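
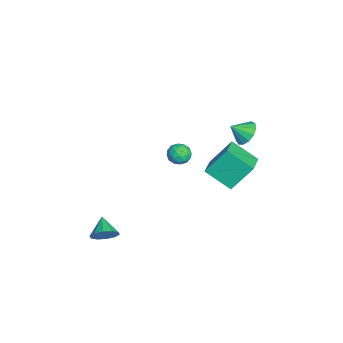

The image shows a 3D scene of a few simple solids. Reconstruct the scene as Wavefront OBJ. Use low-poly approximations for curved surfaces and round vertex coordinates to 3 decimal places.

v 0.654 1.032 3.169
v 1.237 1.064 2.775
v 0.523 -0.064 2.885
v 1.106 -0.032 2.491
v 1.153 0.007 3.193
v 1.234 0.685 3.368
v 0.526 0.315 2.292
v 0.607 0.993 2.467
v 1.158 0.622 2.233
v 1.545 0.431 2.789
v 0.215 0.569 2.871
v 0.602 0.378 3.427
v 0.957 1.144 2.997
v 0.803 -0.144 2.663
v 0.831 -0.121 3.076
v 1.173 -0.102 2.844
v 0.955 0.921 3.346
v 1.298 0.94 3.114
v 1.248 0.319 3.36
v 0.462 0.06 2.546
v 0.805 0.079 2.314
v 0.587 1.102 2.816
v 0.929 1.121 2.584
v 0.512 0.681 2.3
v 1.253 0.903 2.446
v 1.176 0.259 2.28
v 0.835 0.463 2.163
v 0.883 0.861 2.266
v 1.481 0.791 2.774
v 1.404 0.147 2.607
v 1.432 0.17 3.019
v 1.479 0.568 3.122
v 1.434 0.531 2.455
v 0.356 0.853 3.053
v 0.279 0.209 2.886
v 0.281 0.432 2.538
v 0.328 0.83 2.641
v 0.584 0.741 3.38
v 0.507 0.097 3.214
v 0.877 0.139 3.394
v 0.925 0.537 3.497
v 0.326 0.469 3.205
v -0.307 3.998 3.604
v 0.313 4.391 3.97
v -0.173 3.162 4.276
v -0.071 4.512 4.197
v -0.53 4.47 4.236
v -0.917 4.278 4.074
v -1.111 3.997 3.763
v -1.05 3.716 3.401
v -0.752 3.524 3.104
v -0.313 3.483 2.966
v 0.128 3.605 3.03
v 0.431 3.852 3.277
v 0.5 4.145 3.627
v -3.272 3.585 -2.879
v -3.855 2.132 -1.857
v -3.513 4.797 -1.293
v -4.096 3.343 -0.271
v -1.764 3.297 -2.429
v -2.347 1.843 -1.407
v -2.005 4.508 -0.843
v -2.588 3.055 0.179
v 2.62 -3.386 -2.517
v 2.998 -3.906 -2.024
v 1.56 -3.574 -1.903
v 3.033 -3.449 -1.823
v 2.911 -2.968 -1.887
v 2.678 -2.646 -2.192
v 2.422 -2.607 -2.62
v 2.243 -2.866 -3.01
v 2.207 -3.323 -3.211
v 2.33 -3.804 -3.147
v 2.563 -4.125 -2.843
v 2.818 -4.164 -2.414
f 1 38 17
f 38 12 41
f 17 41 6
f 38 41 17
f 1 17 13
f 17 6 18
f 13 18 2
f 17 18 13
f 1 13 22
f 13 2 23
f 22 23 8
f 13 23 22
f 1 22 34
f 22 8 37
f 34 37 11
f 22 37 34
f 1 34 38
f 34 11 42
f 38 42 12
f 34 42 38
f 2 18 29
f 18 6 32
f 29 32 10
f 18 32 29
f 6 41 19
f 41 12 40
f 19 40 5
f 41 40 19
f 12 42 39
f 42 11 35
f 39 35 3
f 42 35 39
f 11 37 36
f 37 8 24
f 36 24 7
f 37 24 36
f 8 23 28
f 23 2 25
f 28 25 9
f 23 25 28
f 4 30 16
f 30 10 31
f 16 31 5
f 30 31 16
f 4 16 14
f 16 5 15
f 14 15 3
f 16 15 14
f 4 14 21
f 14 3 20
f 21 20 7
f 14 20 21
f 4 21 26
f 21 7 27
f 26 27 9
f 21 27 26
f 4 26 30
f 26 9 33
f 30 33 10
f 26 33 30
f 5 31 19
f 31 10 32
f 19 32 6
f 31 32 19
f 3 15 39
f 15 5 40
f 39 40 12
f 15 40 39
f 7 20 36
f 20 3 35
f 36 35 11
f 20 35 36
f 9 27 28
f 27 7 24
f 28 24 8
f 27 24 28
f 10 33 29
f 33 9 25
f 29 25 2
f 33 25 29
f 44 43 46
f 44 46 45
f 46 43 47
f 46 47 45
f 47 43 48
f 47 48 45
f 48 43 49
f 48 49 45
f 49 43 50
f 49 50 45
f 50 43 51
f 50 51 45
f 51 43 52
f 51 52 45
f 52 43 53
f 52 53 45
f 53 43 54
f 53 54 45
f 54 43 55
f 54 55 45
f 55 43 44
f 55 44 45
f 57 59 56
f 60 57 56
f 56 59 58
f 58 60 56
f 57 63 59
f 61 57 60
f 61 63 57
f 59 63 58
f 62 60 58
f 58 63 62
f 62 61 60
f 63 61 62
f 65 64 67
f 65 67 66
f 67 64 68
f 67 68 66
f 68 64 69
f 68 69 66
f 69 64 70
f 69 70 66
f 70 64 71
f 70 71 66
f 71 64 72
f 71 72 66
f 72 64 73
f 72 73 66
f 73 64 74
f 73 74 66
f 74 64 75
f 74 75 66
f 75 64 65
f 75 65 66



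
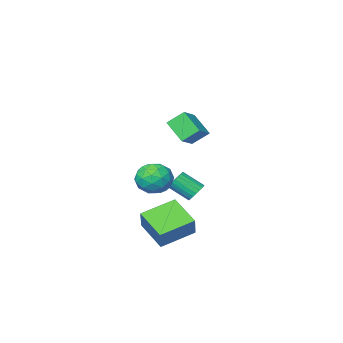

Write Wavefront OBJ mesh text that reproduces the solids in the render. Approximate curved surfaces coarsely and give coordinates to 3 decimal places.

v 0.596 -1.968 -1.024
v 1.292 -1.032 -0.992
v 2.108 -3.088 -1.188
v 2.804 -2.152 -1.156
v 2.218 -2.475 -0.2
v 1.283 -1.783 -0.099
v 2.117 -2.337 -2.081
v 1.182 -1.645 -1.98
v 2.232 -1.26 -1.646
v 2.295 -1.346 -0.483
v 1.105 -2.774 -1.697
v 1.168 -2.86 -0.534
v 0.811 -1.402 -0.994
v 2.589 -2.718 -1.186
v 2.244 -2.908 -0.625
v 2.653 -2.358 -0.606
v 0.806 -1.843 -0.469
v 1.216 -1.293 -0.45
v 1.76 -2.142 0.015
v 2.184 -2.827 -1.73
v 2.594 -2.277 -1.711
v 0.747 -1.762 -1.574
v 1.156 -1.212 -1.555
v 1.64 -1.978 -2.195
v 1.773 -0.986 -1.359
v 2.662 -1.644 -1.456
v 2.258 -1.752 -1.999
v 1.708 -1.346 -1.94
v 1.81 -1.036 -0.676
v 2.699 -1.694 -0.772
v 2.354 -1.884 -0.211
v 1.805 -1.478 -0.151
v 2.362 -1.17 -1.06
v 0.701 -2.426 -1.408
v 1.59 -3.084 -1.504
v 1.595 -2.642 -2.029
v 1.046 -2.236 -1.969
v 0.738 -2.476 -0.724
v 1.627 -3.134 -0.821
v 1.692 -2.774 -0.24
v 1.142 -2.368 -0.181
v 1.038 -2.95 -1.12
v -1.022 -2.012 -2.742
v -0.594 -2.152 -3.278
v 0.27 -3.048 -2.354
v -0.158 -2.908 -1.818
v -0.471 -1.915 -3.163
v 0.393 -2.811 -2.239
v -0.443 -1.694 -2.975
v 0.421 -2.59 -2.051
v -0.515 -1.529 -2.747
v 0.348 -2.425 -1.823
v -0.675 -1.447 -2.518
v 0.188 -2.343 -1.594
v -0.895 -1.462 -2.328
v -0.031 -2.358 -1.404
v -1.137 -1.573 -2.209
v -0.273 -2.469 -1.285
v -1.359 -1.76 -2.183
v -0.495 -2.656 -1.259
v -1.522 -1.99 -2.253
v -0.659 -2.886 -1.329
v -1.599 -2.224 -2.408
v -0.736 -3.12 -1.484
v -1.576 -2.421 -2.621
v -0.713 -3.317 -1.696
v -1.458 -2.548 -2.854
v -0.594 -3.444 -1.93
v -1.264 -2.582 -3.069
v -0.4 -3.478 -2.144
v -1.028 -2.517 -3.226
v -0.164 -3.413 -2.302
v -0.791 -2.365 -3.3
v 0.073 -3.261 -2.376
v 4.155 0.763 -3.122
v 2.125 0.951 -2.44
v 3.985 2.516 -4.111
v 1.955 2.704 -3.429
v 4.645 1.516 -1.871
v 2.615 1.704 -1.189
v 4.475 3.269 -2.86
v 2.445 3.457 -2.178
v 0.82 0.726 4.388
v 1.863 1.385 4.984
v 0.62 1.953 3.381
v 1.663 2.612 3.977
v 1.597 0.208 3.603
v 2.64 0.867 4.199
v 1.397 1.435 2.596
v 2.44 2.094 3.192
f 1 38 17
f 38 12 41
f 17 41 6
f 38 41 17
f 1 17 13
f 17 6 18
f 13 18 2
f 17 18 13
f 1 13 22
f 13 2 23
f 22 23 8
f 13 23 22
f 1 22 34
f 22 8 37
f 34 37 11
f 22 37 34
f 1 34 38
f 34 11 42
f 38 42 12
f 34 42 38
f 2 18 29
f 18 6 32
f 29 32 10
f 18 32 29
f 6 41 19
f 41 12 40
f 19 40 5
f 41 40 19
f 12 42 39
f 42 11 35
f 39 35 3
f 42 35 39
f 11 37 36
f 37 8 24
f 36 24 7
f 37 24 36
f 8 23 28
f 23 2 25
f 28 25 9
f 23 25 28
f 4 30 16
f 30 10 31
f 16 31 5
f 30 31 16
f 4 16 14
f 16 5 15
f 14 15 3
f 16 15 14
f 4 14 21
f 14 3 20
f 21 20 7
f 14 20 21
f 4 21 26
f 21 7 27
f 26 27 9
f 21 27 26
f 4 26 30
f 26 9 33
f 30 33 10
f 26 33 30
f 5 31 19
f 31 10 32
f 19 32 6
f 31 32 19
f 3 15 39
f 15 5 40
f 39 40 12
f 15 40 39
f 7 20 36
f 20 3 35
f 36 35 11
f 20 35 36
f 9 27 28
f 27 7 24
f 28 24 8
f 27 24 28
f 10 33 29
f 33 9 25
f 29 25 2
f 33 25 29
f 44 43 47
f 44 47 45
f 45 47 48
f 45 48 46
f 47 43 49
f 47 49 48
f 48 49 50
f 48 50 46
f 49 43 51
f 49 51 50
f 50 51 52
f 50 52 46
f 51 43 53
f 51 53 52
f 52 53 54
f 52 54 46
f 53 43 55
f 53 55 54
f 54 55 56
f 54 56 46
f 55 43 57
f 55 57 56
f 56 57 58
f 56 58 46
f 57 43 59
f 57 59 58
f 58 59 60
f 58 60 46
f 59 43 61
f 59 61 60
f 60 61 62
f 60 62 46
f 61 43 63
f 61 63 62
f 62 63 64
f 62 64 46
f 63 43 65
f 63 65 64
f 64 65 66
f 64 66 46
f 65 43 67
f 65 67 66
f 66 67 68
f 66 68 46
f 67 43 69
f 67 69 68
f 68 69 70
f 68 70 46
f 69 43 71
f 69 71 70
f 70 71 72
f 70 72 46
f 71 43 73
f 71 73 72
f 72 73 74
f 72 74 46
f 73 43 44
f 73 44 74
f 74 44 45
f 74 45 46
f 76 78 75
f 79 76 75
f 75 78 77
f 77 79 75
f 76 82 78
f 80 76 79
f 80 82 76
f 78 82 77
f 81 79 77
f 77 82 81
f 81 80 79
f 82 80 81
f 84 86 83
f 87 84 83
f 83 86 85
f 85 87 83
f 84 90 86
f 88 84 87
f 88 90 84
f 86 90 85
f 89 87 85
f 85 90 89
f 89 88 87
f 90 88 89



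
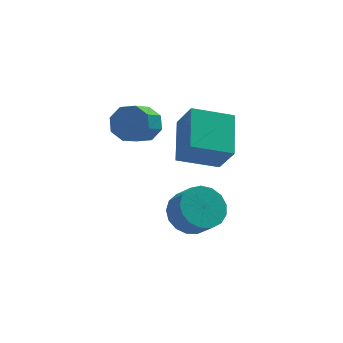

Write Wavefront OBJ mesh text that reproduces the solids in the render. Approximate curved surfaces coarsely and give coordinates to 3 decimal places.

v -2.305 3.462 3.542
v -1.972 3.817 4.214
v -2.662 3.033 4.97
v -2.995 2.678 4.298
v -2.505 4.106 4.026
v -3.196 3.321 4.782
v -2.922 4.017 3.554
v -3.612 3.233 4.311
v -2.977 3.604 3.075
v -3.667 2.819 3.832
v -2.638 3.107 2.87
v -3.328 2.323 3.626
v -2.104 2.819 3.058
v -2.795 2.034 3.814
v -1.688 2.907 3.529
v -2.378 2.123 4.286
v -1.633 3.321 4.008
v -2.323 2.536 4.765
v -1.459 1.703 2.614
v -1.088 0.983 3.876
v -0.983 3.411 3.449
v -0.612 2.69 4.711
v 0.192 1.53 2.029
v 0.563 0.809 3.291
v 0.668 3.237 2.864
v 1.039 2.517 4.126
v -0.881 1.811 -0.702
v -0.032 1.633 -1.201
v 0.329 0.932 -0.337
v -0.519 1.109 0.162
v 0.07 2.016 -0.933
v 0.432 1.315 -0.069
v -0.045 2.352 -0.612
v 0.316 1.651 0.252
v -0.352 2.564 -0.312
v 0.01 1.863 0.552
v -0.78 2.603 -0.101
v -0.418 1.902 0.763
v -1.231 2.461 -0.028
v -0.869 1.76 0.836
v -1.602 2.17 -0.109
v -1.24 1.468 0.755
v -1.807 1.796 -0.327
v -1.446 1.095 0.538
v -1.801 1.426 -0.63
v -1.439 0.724 0.234
v -1.583 1.144 -0.95
v -1.222 0.442 -0.085
v -1.205 1.014 -1.213
v -0.844 0.313 -0.349
v -0.752 1.067 -1.359
v -0.391 0.366 -0.495
v -0.329 1.291 -1.354
v 0.032 0.59 -0.49
f 2 1 5
f 2 5 3
f 3 5 6
f 3 6 4
f 5 1 7
f 5 7 6
f 6 7 8
f 6 8 4
f 7 1 9
f 7 9 8
f 8 9 10
f 8 10 4
f 9 1 11
f 9 11 10
f 10 11 12
f 10 12 4
f 11 1 13
f 11 13 12
f 12 13 14
f 12 14 4
f 13 1 15
f 13 15 14
f 14 15 16
f 14 16 4
f 15 1 17
f 15 17 16
f 16 17 18
f 16 18 4
f 17 1 2
f 17 2 18
f 18 2 3
f 18 3 4
f 20 22 19
f 23 20 19
f 19 22 21
f 21 23 19
f 20 26 22
f 24 20 23
f 24 26 20
f 22 26 21
f 25 23 21
f 21 26 25
f 25 24 23
f 26 24 25
f 28 27 31
f 28 31 29
f 29 31 32
f 29 32 30
f 31 27 33
f 31 33 32
f 32 33 34
f 32 34 30
f 33 27 35
f 33 35 34
f 34 35 36
f 34 36 30
f 35 27 37
f 35 37 36
f 36 37 38
f 36 38 30
f 37 27 39
f 37 39 38
f 38 39 40
f 38 40 30
f 39 27 41
f 39 41 40
f 40 41 42
f 40 42 30
f 41 27 43
f 41 43 42
f 42 43 44
f 42 44 30
f 43 27 45
f 43 45 44
f 44 45 46
f 44 46 30
f 45 27 47
f 45 47 46
f 46 47 48
f 46 48 30
f 47 27 49
f 47 49 48
f 48 49 50
f 48 50 30
f 49 27 51
f 49 51 50
f 50 51 52
f 50 52 30
f 51 27 53
f 51 53 52
f 52 53 54
f 52 54 30
f 53 27 28
f 53 28 54
f 54 28 29
f 54 29 30



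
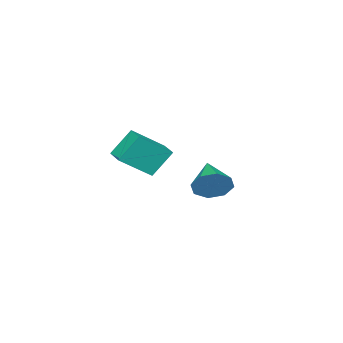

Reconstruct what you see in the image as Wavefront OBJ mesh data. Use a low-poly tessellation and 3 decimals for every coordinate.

v 4.103 3.719 1.096
v 4.711 3.481 1.813
v 2.837 2.621 1.804
v 4.292 4.071 1.979
v 3.763 4.455 1.628
v 3.432 4.408 0.965
v 3.495 3.958 0.378
v 3.913 3.368 0.212
v 4.443 2.984 0.563
v 4.774 3.031 1.226
v 0.068 -1.551 1.046
v 1.442 -2.474 2.29
v 0.703 -0.64 1.021
v 2.077 -1.563 2.264
v 0.883 -2.157 -0.304
v 2.257 -3.08 0.939
v 1.518 -1.246 -0.33
v 2.892 -2.169 0.914
f 2 1 4
f 2 4 3
f 4 1 5
f 4 5 3
f 5 1 6
f 5 6 3
f 6 1 7
f 6 7 3
f 7 1 8
f 7 8 3
f 8 1 9
f 8 9 3
f 9 1 10
f 9 10 3
f 10 1 2
f 10 2 3
f 12 14 11
f 15 12 11
f 11 14 13
f 13 15 11
f 12 18 14
f 16 12 15
f 16 18 12
f 14 18 13
f 17 15 13
f 13 18 17
f 17 16 15
f 18 16 17



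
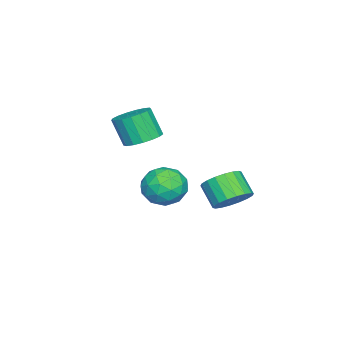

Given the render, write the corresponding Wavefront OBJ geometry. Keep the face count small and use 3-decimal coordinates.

v -2.035 3.251 -3.132
v -1.556 2.524 -3.46
v -2.106 1.763 -2.576
v -2.585 2.489 -2.248
v -1.303 2.678 -3.17
v -1.854 1.916 -2.286
v -1.196 2.945 -2.873
v -1.746 2.184 -1.989
v -1.254 3.273 -2.627
v -1.804 2.512 -1.743
v -1.467 3.596 -2.481
v -2.018 2.835 -1.597
v -1.793 3.851 -2.464
v -2.343 3.09 -1.58
v -2.166 3.987 -2.58
v -2.717 3.226 -1.696
v -2.514 3.977 -2.804
v -3.064 3.216 -1.92
v -2.766 3.824 -3.094
v -3.317 3.062 -2.21
v -2.874 3.556 -3.391
v -3.424 2.795 -2.507
v -2.816 3.228 -3.637
v -3.366 2.467 -2.753
v -2.602 2.905 -3.783
v -3.153 2.144 -2.899
v -2.277 2.65 -3.8
v -2.827 1.889 -2.916
v -1.903 2.514 -3.684
v -2.454 1.753 -2.8
v 1.827 2.75 -0.37
v 2.831 2.844 -0.318
v 1.969 1.136 -0.162
v 2.973 1.23 -0.11
v 2.393 1.591 0.633
v 2.305 2.589 0.505
v 2.495 1.391 -0.985
v 2.407 2.389 -1.113
v 3.243 2.005 -0.698
v 3.181 2.128 0.302
v 1.619 1.852 -0.782
v 1.557 1.975 0.218
v 2.317 2.939 -0.362
v 2.483 1.041 -0.118
v 2.142 1.254 0.319
v 2.732 1.309 0.35
v 2.008 2.788 0.121
v 2.598 2.844 0.152
v 2.34 2.107 0.711
v 2.202 1.136 -0.632
v 2.792 1.192 -0.601
v 2.068 2.671 -0.83
v 2.658 2.726 -0.799
v 2.46 1.873 -1.191
v 3.149 2.501 -0.555
v 3.232 1.552 -0.433
v 2.951 1.647 -0.947
v 2.9 2.233 -1.023
v 3.112 2.573 0.032
v 3.195 1.625 0.155
v 2.855 1.837 0.592
v 2.803 2.423 0.516
v 3.355 2.08 -0.191
v 1.605 2.355 -0.635
v 1.688 1.407 -0.512
v 1.997 1.557 -0.996
v 1.945 2.143 -1.072
v 1.568 2.428 -0.047
v 1.651 1.479 0.075
v 1.9 1.747 0.543
v 1.849 2.333 0.467
v 1.445 1.9 -0.289
v 0.666 0.375 1.24
v 1.131 -0.288 0.985
v 0.98 -0.879 2.245
v 0.514 -0.215 2.5
v 1.406 -0.03 1.138
v 1.254 -0.621 2.399
v 1.51 0.321 1.315
v 1.359 -0.27 2.576
v 1.422 0.684 1.475
v 1.271 0.093 2.736
v 1.16 0.977 1.581
v 1.009 0.386 2.841
v 0.785 1.132 1.609
v 0.634 0.541 2.869
v 0.382 1.113 1.552
v 0.231 0.523 2.812
v 0.045 0.926 1.424
v -0.106 0.335 2.684
v -0.151 0.612 1.253
v -0.302 0.022 2.513
v -0.159 0.245 1.08
v -0.31 -0.346 2.34
v 0.022 -0.093 0.943
v -0.129 -0.684 2.203
v 0.35 -0.324 0.874
v 0.199 -0.915 2.135
v 0.75 -0.394 0.889
v 0.599 -0.985 2.15
f 2 1 5
f 2 5 3
f 3 5 6
f 3 6 4
f 5 1 7
f 5 7 6
f 6 7 8
f 6 8 4
f 7 1 9
f 7 9 8
f 8 9 10
f 8 10 4
f 9 1 11
f 9 11 10
f 10 11 12
f 10 12 4
f 11 1 13
f 11 13 12
f 12 13 14
f 12 14 4
f 13 1 15
f 13 15 14
f 14 15 16
f 14 16 4
f 15 1 17
f 15 17 16
f 16 17 18
f 16 18 4
f 17 1 19
f 17 19 18
f 18 19 20
f 18 20 4
f 19 1 21
f 19 21 20
f 20 21 22
f 20 22 4
f 21 1 23
f 21 23 22
f 22 23 24
f 22 24 4
f 23 1 25
f 23 25 24
f 24 25 26
f 24 26 4
f 25 1 27
f 25 27 26
f 26 27 28
f 26 28 4
f 27 1 29
f 27 29 28
f 28 29 30
f 28 30 4
f 29 1 2
f 29 2 30
f 30 2 3
f 30 3 4
f 31 68 47
f 68 42 71
f 47 71 36
f 68 71 47
f 31 47 43
f 47 36 48
f 43 48 32
f 47 48 43
f 31 43 52
f 43 32 53
f 52 53 38
f 43 53 52
f 31 52 64
f 52 38 67
f 64 67 41
f 52 67 64
f 31 64 68
f 64 41 72
f 68 72 42
f 64 72 68
f 32 48 59
f 48 36 62
f 59 62 40
f 48 62 59
f 36 71 49
f 71 42 70
f 49 70 35
f 71 70 49
f 42 72 69
f 72 41 65
f 69 65 33
f 72 65 69
f 41 67 66
f 67 38 54
f 66 54 37
f 67 54 66
f 38 53 58
f 53 32 55
f 58 55 39
f 53 55 58
f 34 60 46
f 60 40 61
f 46 61 35
f 60 61 46
f 34 46 44
f 46 35 45
f 44 45 33
f 46 45 44
f 34 44 51
f 44 33 50
f 51 50 37
f 44 50 51
f 34 51 56
f 51 37 57
f 56 57 39
f 51 57 56
f 34 56 60
f 56 39 63
f 60 63 40
f 56 63 60
f 35 61 49
f 61 40 62
f 49 62 36
f 61 62 49
f 33 45 69
f 45 35 70
f 69 70 42
f 45 70 69
f 37 50 66
f 50 33 65
f 66 65 41
f 50 65 66
f 39 57 58
f 57 37 54
f 58 54 38
f 57 54 58
f 40 63 59
f 63 39 55
f 59 55 32
f 63 55 59
f 74 73 77
f 74 77 75
f 75 77 78
f 75 78 76
f 77 73 79
f 77 79 78
f 78 79 80
f 78 80 76
f 79 73 81
f 79 81 80
f 80 81 82
f 80 82 76
f 81 73 83
f 81 83 82
f 82 83 84
f 82 84 76
f 83 73 85
f 83 85 84
f 84 85 86
f 84 86 76
f 85 73 87
f 85 87 86
f 86 87 88
f 86 88 76
f 87 73 89
f 87 89 88
f 88 89 90
f 88 90 76
f 89 73 91
f 89 91 90
f 90 91 92
f 90 92 76
f 91 73 93
f 91 93 92
f 92 93 94
f 92 94 76
f 93 73 95
f 93 95 94
f 94 95 96
f 94 96 76
f 95 73 97
f 95 97 96
f 96 97 98
f 96 98 76
f 97 73 99
f 97 99 98
f 98 99 100
f 98 100 76
f 99 73 74
f 99 74 100
f 100 74 75
f 100 75 76



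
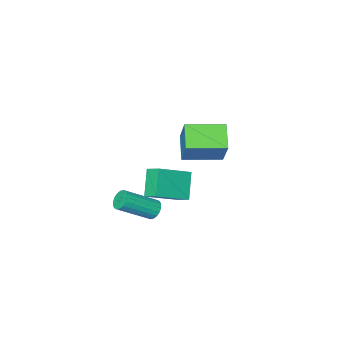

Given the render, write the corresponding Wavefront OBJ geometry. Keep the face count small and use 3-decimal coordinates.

v -3.133 -3.498 0.746
v -2.681 -2.545 2.29
v -4.781 -2.52 0.626
v -4.329 -1.567 2.17
v -2.491 -2.513 -0.05
v -2.039 -1.56 1.494
v -4.139 -1.535 -0.17
v -3.687 -0.582 1.374
v 0.92 0.121 -0.346
v 1.247 0.331 -0.707
v 2.687 -0.171 0.306
v 2.36 -0.381 0.666
v 1.207 0.512 -0.56
v 2.647 0.01 0.452
v 1.11 0.615 -0.371
v 2.55 0.113 0.641
v 0.976 0.62 -0.178
v 2.416 0.119 0.834
v 0.83 0.527 -0.017
v 2.27 0.025 0.995
v 0.703 0.353 0.078
v 2.143 -0.149 1.09
v 0.618 0.133 0.089
v 2.058 -0.369 1.101
v 0.593 -0.089 0.014
v 2.033 -0.591 1.027
v 0.633 -0.27 -0.132
v 2.073 -0.772 0.88
v 0.73 -0.373 -0.321
v 2.17 -0.875 0.691
v 0.864 -0.379 -0.514
v 2.304 -0.88 0.498
v 1.01 -0.285 -0.675
v 2.45 -0.787 0.337
v 1.137 -0.111 -0.77
v 2.577 -0.613 0.242
v 1.222 0.109 -0.781
v 2.662 -0.393 0.231
v 0.239 0.878 0.492
v -0.405 0.169 1.594
v 0.119 1.616 0.897
v -0.525 0.907 1.998
v 1.825 0.693 1.302
v 1.181 -0.016 2.403
v 1.705 1.431 1.706
v 1.061 0.722 2.808
f 2 4 1
f 5 2 1
f 1 4 3
f 3 5 1
f 2 8 4
f 6 2 5
f 6 8 2
f 4 8 3
f 7 5 3
f 3 8 7
f 7 6 5
f 8 6 7
f 10 9 13
f 10 13 11
f 11 13 14
f 11 14 12
f 13 9 15
f 13 15 14
f 14 15 16
f 14 16 12
f 15 9 17
f 15 17 16
f 16 17 18
f 16 18 12
f 17 9 19
f 17 19 18
f 18 19 20
f 18 20 12
f 19 9 21
f 19 21 20
f 20 21 22
f 20 22 12
f 21 9 23
f 21 23 22
f 22 23 24
f 22 24 12
f 23 9 25
f 23 25 24
f 24 25 26
f 24 26 12
f 25 9 27
f 25 27 26
f 26 27 28
f 26 28 12
f 27 9 29
f 27 29 28
f 28 29 30
f 28 30 12
f 29 9 31
f 29 31 30
f 30 31 32
f 30 32 12
f 31 9 33
f 31 33 32
f 32 33 34
f 32 34 12
f 33 9 35
f 33 35 34
f 34 35 36
f 34 36 12
f 35 9 37
f 35 37 36
f 36 37 38
f 36 38 12
f 37 9 10
f 37 10 38
f 38 10 11
f 38 11 12
f 40 42 39
f 43 40 39
f 39 42 41
f 41 43 39
f 40 46 42
f 44 40 43
f 44 46 40
f 42 46 41
f 45 43 41
f 41 46 45
f 45 44 43
f 46 44 45



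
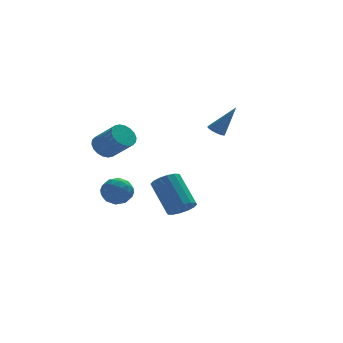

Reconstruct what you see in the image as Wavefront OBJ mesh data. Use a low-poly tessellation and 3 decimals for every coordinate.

v -3.327 2.27 2.711
v -2.683 2.775 2.647
v -1.77 1.754 3.785
v -2.413 1.25 3.849
v -2.871 2.917 2.926
v -1.958 1.897 4.063
v -3.149 2.932 3.162
v -2.236 1.911 4.299
v -3.462 2.815 3.309
v -2.549 1.795 4.446
v -3.748 2.591 3.337
v -2.835 1.57 4.475
v -3.951 2.303 3.242
v -3.038 1.282 4.379
v -4.03 2.008 3.041
v -3.117 0.988 4.179
v -3.97 1.766 2.775
v -3.057 0.745 3.913
v -3.782 1.623 2.497
v -2.869 0.603 3.634
v -3.504 1.609 2.261
v -2.591 0.588 3.398
v -3.191 1.725 2.114
v -2.278 0.705 3.251
v -2.905 1.95 2.085
v -1.992 0.929 3.223
v -2.702 2.238 2.181
v -1.789 1.217 3.318
v -2.623 2.532 2.381
v -1.71 1.512 3.519
v -0.408 -3.849 0.362
v 0.31 -3.451 0.241
v -0.234 -2.012 1.757
v -0.952 -2.411 1.878
v 0.034 -3.267 -0.032
v -0.511 -1.828 1.484
v -0.361 -3.24 -0.2
v -0.905 -1.801 1.317
v -0.768 -3.376 -0.217
v -1.312 -1.937 1.299
v -1.079 -3.639 -0.079
v -1.623 -2.2 1.437
v -1.21 -3.958 0.177
v -1.754 -2.519 1.693
v -1.126 -4.248 0.483
v -1.67 -2.809 1.999
v -0.849 -4.432 0.756
v -1.394 -2.993 2.272
v -0.455 -4.459 0.923
v -0.999 -3.02 2.44
v -0.048 -4.323 0.941
v -0.592 -2.884 2.457
v 0.263 -4.06 0.803
v -0.281 -2.621 2.319
v 0.394 -3.741 0.547
v -0.15 -2.302 2.063
v -3.21 1.715 0.23
v -2.492 1.693 -0.402
v -3.248 0.167 0.242
v -2.53 0.145 -0.39
v -2.37 0.444 0.505
v -2.347 1.4 0.497
v -3.393 0.46 -0.657
v -3.37 1.416 -0.665
v -2.605 0.917 -0.951
v -1.973 0.907 -0.233
v -3.767 0.953 0.073
v -3.135 0.943 0.791
v -2.848 1.84 -0.087
v -2.892 0.02 -0.073
v -2.798 0.196 0.453
v -2.376 0.183 0.081
v -2.762 1.668 0.442
v -2.34 1.655 0.07
v -2.269 0.92 0.603
v -3.4 0.205 -0.23
v -2.978 0.192 -0.602
v -3.364 1.677 -0.241
v -2.942 1.664 -0.613
v -3.471 0.94 -0.763
v -2.492 1.371 -0.781
v -2.515 0.461 -0.774
v -3.022 0.646 -0.931
v -3.008 1.208 -0.935
v -2.121 1.365 -0.359
v -2.143 0.455 -0.352
v -2.049 0.631 0.174
v -2.035 1.193 0.17
v -2.187 0.909 -0.681
v -3.597 1.405 0.192
v -3.619 0.495 0.199
v -3.705 0.667 -0.33
v -3.691 1.229 -0.334
v -3.225 1.399 0.614
v -3.248 0.489 0.621
v -2.732 0.652 0.775
v -2.718 1.214 0.771
v -3.553 0.951 0.521
v 3.144 3.756 2.891
v 3.591 3.996 2.63
v 4.216 3.624 4.609
v 3.438 4.221 2.743
v 3.206 4.322 2.895
v 2.958 4.271 3.046
v 2.759 4.082 3.155
v 2.664 3.806 3.194
v 2.697 3.516 3.151
v 2.85 3.29 3.038
v 3.082 3.189 2.886
v 3.331 3.24 2.735
v 3.529 3.429 2.626
v 3.624 3.706 2.587
f 2 1 5
f 2 5 3
f 3 5 6
f 3 6 4
f 5 1 7
f 5 7 6
f 6 7 8
f 6 8 4
f 7 1 9
f 7 9 8
f 8 9 10
f 8 10 4
f 9 1 11
f 9 11 10
f 10 11 12
f 10 12 4
f 11 1 13
f 11 13 12
f 12 13 14
f 12 14 4
f 13 1 15
f 13 15 14
f 14 15 16
f 14 16 4
f 15 1 17
f 15 17 16
f 16 17 18
f 16 18 4
f 17 1 19
f 17 19 18
f 18 19 20
f 18 20 4
f 19 1 21
f 19 21 20
f 20 21 22
f 20 22 4
f 21 1 23
f 21 23 22
f 22 23 24
f 22 24 4
f 23 1 25
f 23 25 24
f 24 25 26
f 24 26 4
f 25 1 27
f 25 27 26
f 26 27 28
f 26 28 4
f 27 1 29
f 27 29 28
f 28 29 30
f 28 30 4
f 29 1 2
f 29 2 30
f 30 2 3
f 30 3 4
f 32 31 35
f 32 35 33
f 33 35 36
f 33 36 34
f 35 31 37
f 35 37 36
f 36 37 38
f 36 38 34
f 37 31 39
f 37 39 38
f 38 39 40
f 38 40 34
f 39 31 41
f 39 41 40
f 40 41 42
f 40 42 34
f 41 31 43
f 41 43 42
f 42 43 44
f 42 44 34
f 43 31 45
f 43 45 44
f 44 45 46
f 44 46 34
f 45 31 47
f 45 47 46
f 46 47 48
f 46 48 34
f 47 31 49
f 47 49 48
f 48 49 50
f 48 50 34
f 49 31 51
f 49 51 50
f 50 51 52
f 50 52 34
f 51 31 53
f 51 53 52
f 52 53 54
f 52 54 34
f 53 31 55
f 53 55 54
f 54 55 56
f 54 56 34
f 55 31 32
f 55 32 56
f 56 32 33
f 56 33 34
f 57 94 73
f 94 68 97
f 73 97 62
f 94 97 73
f 57 73 69
f 73 62 74
f 69 74 58
f 73 74 69
f 57 69 78
f 69 58 79
f 78 79 64
f 69 79 78
f 57 78 90
f 78 64 93
f 90 93 67
f 78 93 90
f 57 90 94
f 90 67 98
f 94 98 68
f 90 98 94
f 58 74 85
f 74 62 88
f 85 88 66
f 74 88 85
f 62 97 75
f 97 68 96
f 75 96 61
f 97 96 75
f 68 98 95
f 98 67 91
f 95 91 59
f 98 91 95
f 67 93 92
f 93 64 80
f 92 80 63
f 93 80 92
f 64 79 84
f 79 58 81
f 84 81 65
f 79 81 84
f 60 86 72
f 86 66 87
f 72 87 61
f 86 87 72
f 60 72 70
f 72 61 71
f 70 71 59
f 72 71 70
f 60 70 77
f 70 59 76
f 77 76 63
f 70 76 77
f 60 77 82
f 77 63 83
f 82 83 65
f 77 83 82
f 60 82 86
f 82 65 89
f 86 89 66
f 82 89 86
f 61 87 75
f 87 66 88
f 75 88 62
f 87 88 75
f 59 71 95
f 71 61 96
f 95 96 68
f 71 96 95
f 63 76 92
f 76 59 91
f 92 91 67
f 76 91 92
f 65 83 84
f 83 63 80
f 84 80 64
f 83 80 84
f 66 89 85
f 89 65 81
f 85 81 58
f 89 81 85
f 100 99 102
f 100 102 101
f 102 99 103
f 102 103 101
f 103 99 104
f 103 104 101
f 104 99 105
f 104 105 101
f 105 99 106
f 105 106 101
f 106 99 107
f 106 107 101
f 107 99 108
f 107 108 101
f 108 99 109
f 108 109 101
f 109 99 110
f 109 110 101
f 110 99 111
f 110 111 101
f 111 99 112
f 111 112 101
f 112 99 100
f 112 100 101



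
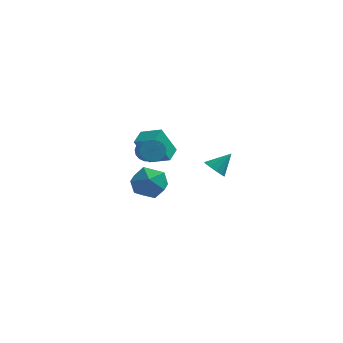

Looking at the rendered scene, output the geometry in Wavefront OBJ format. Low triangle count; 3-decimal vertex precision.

v -2.494 -3.914 0.736
v -1.785 -2.908 0.737
v -1.535 -4.592 2.343
v -0.826 -3.586 2.344
v -2.021 -3.497 2.624
v -2.614 -3.078 1.63
v -0.706 -4.422 1.45
v -1.299 -4.003 0.456
v -0.68 -3.222 1.178
v -1.493 -2.651 1.904
v -1.827 -4.849 1.176
v -2.64 -4.278 1.902
v -2.843 3.785 -1.49
v -3.721 3.516 0.365
v -2.598 4.885 -1.215
v -3.476 4.616 0.641
v -1.504 3.344 -0.921
v -2.382 3.075 0.935
v -1.259 4.444 -0.645
v -2.137 4.175 1.21
v -2.426 0.764 1.386
v -1.746 0.806 0.967
v -1.313 -0.121 1.575
v -1.994 -0.164 1.994
v -1.681 1.019 1.245
v -1.249 0.092 1.853
v -1.764 1.181 1.552
v -1.332 0.254 2.159
v -1.978 1.26 1.825
v -1.546 0.333 2.433
v -2.281 1.241 2.011
v -1.848 0.314 2.619
v -2.612 1.127 2.074
v -2.18 0.2 2.682
v -2.907 0.942 2
v -2.474 0.015 2.608
v -3.107 0.721 1.805
v -2.674 -0.206 2.413
v -3.171 0.508 1.527
v -2.739 -0.419 2.135
v -3.088 0.346 1.221
v -2.656 -0.581 1.828
v -2.874 0.267 0.947
v -2.442 -0.66 1.555
v -2.572 0.286 0.761
v -2.139 -0.641 1.369
v -2.24 0.4 0.698
v -1.808 -0.527 1.306
v -1.946 0.585 0.772
v -1.513 -0.342 1.38
v 1.461 0.869 0.042
v 1.976 1.032 -0.534
v 2.379 1.551 1.058
v 1.663 1.406 -0.501
v 1.273 1.574 -0.261
v 0.954 1.473 0.095
v 0.829 1.141 0.431
v 0.945 0.706 0.618
v 1.258 0.332 0.586
v 1.649 0.164 0.345
v 1.967 0.265 -0.011
v 2.092 0.597 -0.346
f 1 12 6
f 1 6 2
f 1 2 8
f 1 8 11
f 1 11 12
f 2 6 10
f 6 12 5
f 12 11 3
f 11 8 7
f 8 2 9
f 4 10 5
f 4 5 3
f 4 3 7
f 4 7 9
f 4 9 10
f 5 10 6
f 3 5 12
f 7 3 11
f 9 7 8
f 10 9 2
f 14 16 13
f 17 14 13
f 13 16 15
f 15 17 13
f 14 20 16
f 18 14 17
f 18 20 14
f 16 20 15
f 19 17 15
f 15 20 19
f 19 18 17
f 20 18 19
f 22 21 25
f 22 25 23
f 23 25 26
f 23 26 24
f 25 21 27
f 25 27 26
f 26 27 28
f 26 28 24
f 27 21 29
f 27 29 28
f 28 29 30
f 28 30 24
f 29 21 31
f 29 31 30
f 30 31 32
f 30 32 24
f 31 21 33
f 31 33 32
f 32 33 34
f 32 34 24
f 33 21 35
f 33 35 34
f 34 35 36
f 34 36 24
f 35 21 37
f 35 37 36
f 36 37 38
f 36 38 24
f 37 21 39
f 37 39 38
f 38 39 40
f 38 40 24
f 39 21 41
f 39 41 40
f 40 41 42
f 40 42 24
f 41 21 43
f 41 43 42
f 42 43 44
f 42 44 24
f 43 21 45
f 43 45 44
f 44 45 46
f 44 46 24
f 45 21 47
f 45 47 46
f 46 47 48
f 46 48 24
f 47 21 49
f 47 49 48
f 48 49 50
f 48 50 24
f 49 21 22
f 49 22 50
f 50 22 23
f 50 23 24
f 52 51 54
f 52 54 53
f 54 51 55
f 54 55 53
f 55 51 56
f 55 56 53
f 56 51 57
f 56 57 53
f 57 51 58
f 57 58 53
f 58 51 59
f 58 59 53
f 59 51 60
f 59 60 53
f 60 51 61
f 60 61 53
f 61 51 62
f 61 62 53
f 62 51 52
f 62 52 53



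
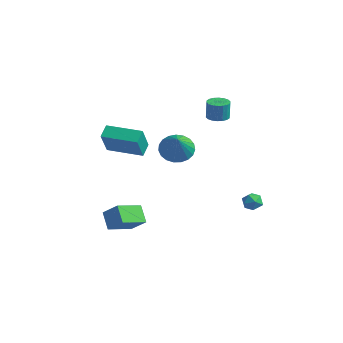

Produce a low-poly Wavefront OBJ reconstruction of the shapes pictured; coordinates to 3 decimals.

v 0.058 2.465 3.03
v 0.68 2.216 3.019
v 0.704 2.226 4.199
v 0.082 2.475 4.21
v 0.726 2.511 3.016
v 0.75 2.52 4.196
v 0.64 2.796 3.016
v 0.664 2.806 4.195
v 0.439 3.016 3.018
v 0.463 3.026 4.198
v 0.162 3.127 3.023
v 0.186 3.136 4.202
v -0.135 3.107 3.029
v -0.111 3.116 4.209
v -0.394 2.96 3.035
v -0.37 2.969 4.215
v -0.564 2.714 3.041
v -0.54 2.724 4.221
v -0.61 2.42 3.044
v -0.586 2.429 4.224
v -0.524 2.134 3.045
v -0.5 2.144 4.224
v -0.323 1.914 3.042
v -0.299 1.924 4.222
v -0.046 1.804 3.038
v -0.022 1.813 4.217
v 0.251 1.824 3.031
v 0.275 1.833 4.211
v 0.51 1.971 3.025
v 0.534 1.98 4.205
v -3.046 -3.398 -3.699
v -2.051 -3.18 -2.813
v -2.908 -1.776 -4.254
v -1.912 -1.558 -3.368
v -2.208 -3.762 -4.552
v -1.212 -3.544 -3.666
v -2.069 -2.14 -5.107
v -1.074 -1.922 -4.221
v -3.883 3.019 -1.198
v -3.129 3.775 -1.268
v -2.717 2.001 0.338
v -3.397 3.941 -0.955
v -3.75 3.948 -0.683
v -4.125 3.794 -0.5
v -4.458 3.506 -0.438
v -4.692 3.133 -0.508
v -4.786 2.742 -0.696
v -4.724 2.398 -0.972
v -4.516 2.161 -1.286
v -4.199 2.073 -1.585
v -3.827 2.148 -1.817
v -3.464 2.374 -1.942
v -3.174 2.712 -1.939
v -3.007 3.102 -1.807
v -2.991 3.479 -1.57
v -3.206 -2.88 1.058
v -3.538 -2.189 1.548
v -1.299 -1.912 0.983
v -1.631 -1.22 1.473
v -2.709 -3.74 2.607
v -3.041 -3.048 3.097
v -0.802 -2.771 2.532
v -1.134 -2.08 3.022
v 2.632 3.356 -2.906
v 3.184 2.975 -2.963
v 2.036 2.465 -2.717
v 2.588 2.084 -2.774
v 2.517 2.497 -2.247
v 2.885 3.048 -2.364
v 2.335 2.392 -3.316
v 2.703 2.943 -3.433
v 3 2.379 -3.216
v 3.113 2.444 -2.556
v 2.107 2.996 -3.124
v 2.22 3.061 -2.464
f 2 1 5
f 2 5 3
f 3 5 6
f 3 6 4
f 5 1 7
f 5 7 6
f 6 7 8
f 6 8 4
f 7 1 9
f 7 9 8
f 8 9 10
f 8 10 4
f 9 1 11
f 9 11 10
f 10 11 12
f 10 12 4
f 11 1 13
f 11 13 12
f 12 13 14
f 12 14 4
f 13 1 15
f 13 15 14
f 14 15 16
f 14 16 4
f 15 1 17
f 15 17 16
f 16 17 18
f 16 18 4
f 17 1 19
f 17 19 18
f 18 19 20
f 18 20 4
f 19 1 21
f 19 21 20
f 20 21 22
f 20 22 4
f 21 1 23
f 21 23 22
f 22 23 24
f 22 24 4
f 23 1 25
f 23 25 24
f 24 25 26
f 24 26 4
f 25 1 27
f 25 27 26
f 26 27 28
f 26 28 4
f 27 1 29
f 27 29 28
f 28 29 30
f 28 30 4
f 29 1 2
f 29 2 30
f 30 2 3
f 30 3 4
f 32 34 31
f 35 32 31
f 31 34 33
f 33 35 31
f 32 38 34
f 36 32 35
f 36 38 32
f 34 38 33
f 37 35 33
f 33 38 37
f 37 36 35
f 38 36 37
f 40 39 42
f 40 42 41
f 42 39 43
f 42 43 41
f 43 39 44
f 43 44 41
f 44 39 45
f 44 45 41
f 45 39 46
f 45 46 41
f 46 39 47
f 46 47 41
f 47 39 48
f 47 48 41
f 48 39 49
f 48 49 41
f 49 39 50
f 49 50 41
f 50 39 51
f 50 51 41
f 51 39 52
f 51 52 41
f 52 39 53
f 52 53 41
f 53 39 54
f 53 54 41
f 54 39 55
f 54 55 41
f 55 39 40
f 55 40 41
f 57 59 56
f 60 57 56
f 56 59 58
f 58 60 56
f 57 63 59
f 61 57 60
f 61 63 57
f 59 63 58
f 62 60 58
f 58 63 62
f 62 61 60
f 63 61 62
f 64 75 69
f 64 69 65
f 64 65 71
f 64 71 74
f 64 74 75
f 65 69 73
f 69 75 68
f 75 74 66
f 74 71 70
f 71 65 72
f 67 73 68
f 67 68 66
f 67 66 70
f 67 70 72
f 67 72 73
f 68 73 69
f 66 68 75
f 70 66 74
f 72 70 71
f 73 72 65



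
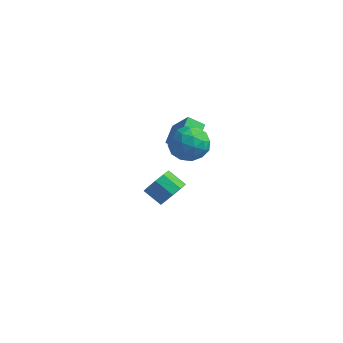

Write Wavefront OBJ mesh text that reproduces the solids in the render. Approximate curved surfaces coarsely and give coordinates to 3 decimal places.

v -1.8 0.793 0.693
v -2.125 1.758 1.16
v -1.194 1.236 0.198
v -1.519 2.201 0.665
v -0.821 0.619 1.735
v -1.146 1.584 2.202
v -0.215 1.062 1.24
v -0.54 2.027 1.707
v 0.387 0.133 2.868
v 0.91 0.341 2.057
v -0.27 -1.121 2.123
v 0.253 -0.913 1.312
v 0.71 -1.245 2.123
v 1.116 -0.47 2.583
v -0.476 -0.31 1.597
v -0.07 0.465 2.057
v 0.377 0.067 1.271
v 1.11 -0.51 1.596
v -0.47 -0.27 2.584
v 0.263 -0.847 2.909
v 0.706 0.347 2.528
v -0.066 -1.127 1.652
v 0.202 -1.322 2.129
v 0.51 -1.2 1.652
v 0.827 -0.13 2.837
v 1.135 -0.008 2.36
v 1.017 -0.939 2.399
v -0.495 -0.772 1.82
v -0.187 -0.65 1.343
v 0.13 0.42 2.528
v 0.438 0.542 2.051
v -0.377 0.159 1.781
v 0.701 0.308 1.589
v 0.314 -0.429 1.151
v -0.114 -0.074 1.318
v 0.124 0.381 1.589
v 1.132 -0.031 1.78
v 0.745 -0.768 1.342
v 1.014 -0.963 1.819
v 1.253 -0.508 2.089
v 0.818 -0.192 1.318
v -0.105 -0.012 2.838
v -0.492 -0.749 2.4
v -0.613 -0.272 2.091
v -0.374 0.183 2.361
v 0.326 -0.351 3.029
v -0.061 -1.088 2.591
v 0.516 -1.161 2.591
v 0.754 -0.706 2.862
v -0.178 -0.588 2.862
v -2.329 2.103 -3.722
v -1.933 2.497 -3.095
v -2.835 2.411 -2.471
v -3.231 2.017 -3.098
v -2.169 2.856 -3.386
v -3.071 2.77 -2.762
v -2.466 2.928 -3.806
v -3.368 2.841 -3.182
v -2.711 2.684 -4.194
v -3.613 2.598 -3.57
v -2.81 2.219 -4.401
v -3.712 2.132 -3.777
v -2.725 1.709 -4.349
v -3.627 1.623 -3.725
v -2.489 1.35 -4.058
v -3.391 1.264 -3.434
v -2.192 1.279 -3.638
v -3.094 1.192 -3.014
v -1.947 1.522 -3.25
v -2.849 1.436 -2.626
v -1.848 1.988 -3.043
v -2.75 1.901 -2.419
f 2 4 1
f 5 2 1
f 1 4 3
f 3 5 1
f 2 8 4
f 6 2 5
f 6 8 2
f 4 8 3
f 7 5 3
f 3 8 7
f 7 6 5
f 8 6 7
f 9 46 25
f 46 20 49
f 25 49 14
f 46 49 25
f 9 25 21
f 25 14 26
f 21 26 10
f 25 26 21
f 9 21 30
f 21 10 31
f 30 31 16
f 21 31 30
f 9 30 42
f 30 16 45
f 42 45 19
f 30 45 42
f 9 42 46
f 42 19 50
f 46 50 20
f 42 50 46
f 10 26 37
f 26 14 40
f 37 40 18
f 26 40 37
f 14 49 27
f 49 20 48
f 27 48 13
f 49 48 27
f 20 50 47
f 50 19 43
f 47 43 11
f 50 43 47
f 19 45 44
f 45 16 32
f 44 32 15
f 45 32 44
f 16 31 36
f 31 10 33
f 36 33 17
f 31 33 36
f 12 38 24
f 38 18 39
f 24 39 13
f 38 39 24
f 12 24 22
f 24 13 23
f 22 23 11
f 24 23 22
f 12 22 29
f 22 11 28
f 29 28 15
f 22 28 29
f 12 29 34
f 29 15 35
f 34 35 17
f 29 35 34
f 12 34 38
f 34 17 41
f 38 41 18
f 34 41 38
f 13 39 27
f 39 18 40
f 27 40 14
f 39 40 27
f 11 23 47
f 23 13 48
f 47 48 20
f 23 48 47
f 15 28 44
f 28 11 43
f 44 43 19
f 28 43 44
f 17 35 36
f 35 15 32
f 36 32 16
f 35 32 36
f 18 41 37
f 41 17 33
f 37 33 10
f 41 33 37
f 52 51 55
f 52 55 53
f 53 55 56
f 53 56 54
f 55 51 57
f 55 57 56
f 56 57 58
f 56 58 54
f 57 51 59
f 57 59 58
f 58 59 60
f 58 60 54
f 59 51 61
f 59 61 60
f 60 61 62
f 60 62 54
f 61 51 63
f 61 63 62
f 62 63 64
f 62 64 54
f 63 51 65
f 63 65 64
f 64 65 66
f 64 66 54
f 65 51 67
f 65 67 66
f 66 67 68
f 66 68 54
f 67 51 69
f 67 69 68
f 68 69 70
f 68 70 54
f 69 51 71
f 69 71 70
f 70 71 72
f 70 72 54
f 71 51 52
f 71 52 72
f 72 52 53
f 72 53 54



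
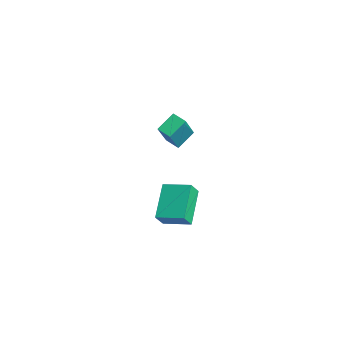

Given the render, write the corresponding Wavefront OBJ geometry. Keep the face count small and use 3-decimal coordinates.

v -2.599 0.629 -0.492
v -2.973 1.603 0.14
v -3.524 1.428 -2.272
v -3.898 2.402 -1.641
v -1.902 1.018 -0.679
v -2.276 1.992 -0.048
v -2.827 1.817 -2.46
v -3.201 2.791 -1.828
v 3.032 -1.215 -2.677
v 3.279 -1.69 -1.868
v 1.563 -0.29 -1.684
v 1.81 -0.764 -0.876
v 3.95 -0.136 -2.324
v 4.197 -0.61 -1.516
v 2.481 0.79 -1.332
v 2.728 0.315 -0.523
f 2 4 1
f 5 2 1
f 1 4 3
f 3 5 1
f 2 8 4
f 6 2 5
f 6 8 2
f 4 8 3
f 7 5 3
f 3 8 7
f 7 6 5
f 8 6 7
f 10 12 9
f 13 10 9
f 9 12 11
f 11 13 9
f 10 16 12
f 14 10 13
f 14 16 10
f 12 16 11
f 15 13 11
f 11 16 15
f 15 14 13
f 16 14 15



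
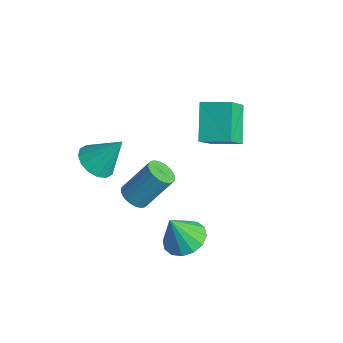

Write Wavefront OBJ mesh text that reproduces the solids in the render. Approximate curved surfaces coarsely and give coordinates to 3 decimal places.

v -0.158 -0.885 -4.737
v 0.803 -0.546 -4.482
v -0.362 -1.535 -3.103
v 0.471 -0.134 -4.359
v -0.029 0.078 -4.338
v -0.564 0.031 -4.423
v -0.99 -0.261 -4.593
v -1.193 -0.72 -4.801
v -1.119 -1.224 -4.992
v -0.787 -1.636 -5.114
v -0.287 -1.848 -5.136
v 0.248 -1.801 -5.051
v 0.674 -1.509 -4.881
v 0.877 -1.05 -4.673
v -3.534 2.567 0.353
v -3.005 1.598 1.565
v -2.512 3.586 0.72
v -1.982 2.617 1.933
v -2.218 1.703 -0.913
v -1.688 0.734 0.3
v -1.195 2.722 -0.545
v -0.666 1.753 0.667
v -4.28 -2.99 -1.564
v -3.58 -2.57 -2.124
v -3.64 -1.99 -0.016
v -3.984 -2.257 -2.16
v -4.467 -2.139 -2.035
v -4.9 -2.25 -1.784
v -5.167 -2.559 -1.475
v -5.196 -2.983 -1.188
v -4.98 -3.409 -1.003
v -4.576 -3.723 -0.968
v -4.093 -3.84 -1.092
v -3.66 -3.729 -1.343
v -3.393 -3.42 -1.653
v -3.364 -2.996 -1.939
v -2.724 -1.956 -3.37
v -2.046 -1.829 -3.637
v -1.618 -0.657 -1.998
v -2.296 -0.784 -1.73
v -2.194 -1.611 -3.754
v -1.767 -0.439 -2.115
v -2.423 -1.445 -3.813
v -1.996 -0.273 -2.174
v -2.698 -1.357 -3.804
v -2.271 -0.186 -2.165
v -2.977 -1.361 -3.729
v -2.549 -0.189 -2.09
v -3.217 -1.455 -3.599
v -2.79 -0.283 -1.96
v -3.382 -1.625 -3.435
v -2.955 -0.453 -1.795
v -3.447 -1.845 -3.26
v -3.02 -0.674 -1.621
v -3.402 -2.083 -3.102
v -2.974 -0.911 -1.463
v -3.253 -2.301 -2.985
v -2.826 -1.129 -1.346
v -3.024 -2.467 -2.926
v -2.597 -1.295 -1.287
v -2.749 -2.554 -2.935
v -2.322 -1.383 -1.296
v -2.471 -2.551 -3.01
v -2.043 -1.379 -1.371
v -2.23 -2.457 -3.14
v -1.803 -1.285 -1.501
v -2.065 -2.287 -3.305
v -1.638 -1.115 -1.665
v -2 -2.066 -3.479
v -1.573 -0.895 -1.84
f 2 1 4
f 2 4 3
f 4 1 5
f 4 5 3
f 5 1 6
f 5 6 3
f 6 1 7
f 6 7 3
f 7 1 8
f 7 8 3
f 8 1 9
f 8 9 3
f 9 1 10
f 9 10 3
f 10 1 11
f 10 11 3
f 11 1 12
f 11 12 3
f 12 1 13
f 12 13 3
f 13 1 14
f 13 14 3
f 14 1 2
f 14 2 3
f 16 18 15
f 19 16 15
f 15 18 17
f 17 19 15
f 16 22 18
f 20 16 19
f 20 22 16
f 18 22 17
f 21 19 17
f 17 22 21
f 21 20 19
f 22 20 21
f 24 23 26
f 24 26 25
f 26 23 27
f 26 27 25
f 27 23 28
f 27 28 25
f 28 23 29
f 28 29 25
f 29 23 30
f 29 30 25
f 30 23 31
f 30 31 25
f 31 23 32
f 31 32 25
f 32 23 33
f 32 33 25
f 33 23 34
f 33 34 25
f 34 23 35
f 34 35 25
f 35 23 36
f 35 36 25
f 36 23 24
f 36 24 25
f 38 37 41
f 38 41 39
f 39 41 42
f 39 42 40
f 41 37 43
f 41 43 42
f 42 43 44
f 42 44 40
f 43 37 45
f 43 45 44
f 44 45 46
f 44 46 40
f 45 37 47
f 45 47 46
f 46 47 48
f 46 48 40
f 47 37 49
f 47 49 48
f 48 49 50
f 48 50 40
f 49 37 51
f 49 51 50
f 50 51 52
f 50 52 40
f 51 37 53
f 51 53 52
f 52 53 54
f 52 54 40
f 53 37 55
f 53 55 54
f 54 55 56
f 54 56 40
f 55 37 57
f 55 57 56
f 56 57 58
f 56 58 40
f 57 37 59
f 57 59 58
f 58 59 60
f 58 60 40
f 59 37 61
f 59 61 60
f 60 61 62
f 60 62 40
f 61 37 63
f 61 63 62
f 62 63 64
f 62 64 40
f 63 37 65
f 63 65 64
f 64 65 66
f 64 66 40
f 65 37 67
f 65 67 66
f 66 67 68
f 66 68 40
f 67 37 69
f 67 69 68
f 68 69 70
f 68 70 40
f 69 37 38
f 69 38 70
f 70 38 39
f 70 39 40



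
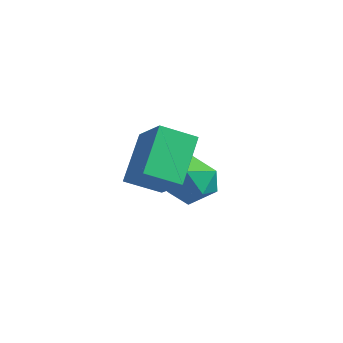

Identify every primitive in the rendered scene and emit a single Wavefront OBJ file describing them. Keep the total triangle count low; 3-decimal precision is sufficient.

v -1.755 1.347 1.103
v -1.45 1.569 0.459
v -0.71 0.831 1.421
v -0.405 1.053 0.777
v -0.582 1.557 1.299
v -1.228 1.875 1.103
v -0.932 0.525 0.777
v -1.578 0.843 0.581
v -0.941 1.061 0.258
v -0.725 1.698 0.58
v -1.435 0.702 1.3
v -1.219 1.339 1.622
v 0.343 -1.545 2.126
v -0.175 -0.769 3.101
v 0.693 -0.824 1.739
v 0.175 -0.048 2.714
v 1.245 -1.672 2.706
v 0.727 -0.896 3.681
v 1.595 -0.951 2.319
v 1.077 -0.175 3.294
f 1 12 6
f 1 6 2
f 1 2 8
f 1 8 11
f 1 11 12
f 2 6 10
f 6 12 5
f 12 11 3
f 11 8 7
f 8 2 9
f 4 10 5
f 4 5 3
f 4 3 7
f 4 7 9
f 4 9 10
f 5 10 6
f 3 5 12
f 7 3 11
f 9 7 8
f 10 9 2
f 14 16 13
f 17 14 13
f 13 16 15
f 15 17 13
f 14 20 16
f 18 14 17
f 18 20 14
f 16 20 15
f 19 17 15
f 15 20 19
f 19 18 17
f 20 18 19



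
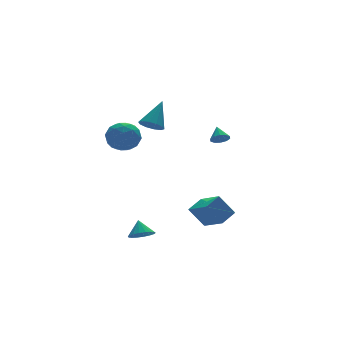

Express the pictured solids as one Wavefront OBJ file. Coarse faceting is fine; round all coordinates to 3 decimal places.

v 3.774 0.603 0.362
v 3.99 0.92 -0.086
v 3.986 1.357 0.998
v 3.635 0.995 -0.057
v 3.332 0.92 0.133
v 3.198 0.724 0.41
v 3.284 0.482 0.668
v 3.557 0.286 0.809
v 3.913 0.211 0.78
v 4.215 0.285 0.59
v 4.349 0.481 0.313
v 4.263 0.724 0.055
v -3.241 -3.194 -3.983
v -2.711 -3.649 -3.71
v -3.119 -2.566 -3.177
v -2.537 -3.438 -3.901
v -2.502 -3.178 -4.108
v -2.614 -2.922 -4.291
v -2.85 -2.72 -4.413
v -3.164 -2.612 -4.449
v -3.493 -2.619 -4.394
v -3.772 -2.74 -4.257
v -3.946 -2.951 -4.065
v -3.981 -3.211 -3.858
v -3.869 -3.467 -3.675
v -3.633 -3.669 -3.554
v -3.319 -3.777 -3.517
v -2.99 -3.77 -3.573
v -0.162 -2.754 -2.966
v 0.024 -4.355 -2.143
v 0.816 -2.419 -2.536
v 1.002 -4.02 -1.713
v 0.538 -3.28 -4.147
v 0.724 -4.881 -3.324
v 1.516 -2.945 -3.717
v 1.702 -4.546 -2.894
v -3.872 -1.54 3.735
v -3.022 -2.094 3.634
v -4.538 -2.326 2.446
v -3.688 -2.88 2.345
v -4.297 -3.023 3.15
v -3.886 -2.537 3.947
v -3.674 -1.883 2.133
v -3.263 -1.397 2.93
v -2.9 -2.306 2.644
v -3.285 -3.011 3.273
v -4.275 -1.409 2.807
v -4.66 -2.114 3.436
v -3.389 -1.748 3.798
v -4.171 -2.672 2.282
v -4.53 -2.756 2.755
v -4.03 -3.082 2.696
v -3.897 -2.008 3.982
v -3.397 -2.334 3.922
v -4.146 -2.88 3.638
v -4.163 -2.086 2.158
v -3.663 -2.412 2.098
v -3.53 -1.338 3.384
v -3.03 -1.664 3.325
v -3.414 -1.54 2.442
v -2.817 -2.199 3.157
v -3.208 -2.66 2.399
v -3.2 -2.074 2.274
v -2.958 -1.789 2.743
v -3.044 -2.613 3.526
v -3.435 -3.075 2.768
v -3.793 -3.159 3.241
v -3.551 -2.873 3.71
v -2.972 -2.737 2.944
v -4.125 -1.345 3.312
v -4.516 -1.807 2.554
v -4.009 -1.547 2.37
v -3.767 -1.261 2.839
v -4.352 -1.76 3.681
v -4.743 -2.221 2.923
v -4.602 -2.631 3.337
v -4.36 -2.346 3.806
v -4.588 -1.683 3.136
v -0.252 1.267 1.944
v 0.139 1.684 1.443
v 0.832 1.973 3.376
v -0.225 1.94 1.592
v -0.599 1.94 1.875
v -0.841 1.682 2.185
v -0.858 1.266 2.403
v -0.643 0.851 2.445
v -0.279 0.594 2.296
v 0.095 0.595 2.012
v 0.337 0.852 1.702
v 0.354 1.268 1.485
f 2 1 4
f 2 4 3
f 4 1 5
f 4 5 3
f 5 1 6
f 5 6 3
f 6 1 7
f 6 7 3
f 7 1 8
f 7 8 3
f 8 1 9
f 8 9 3
f 9 1 10
f 9 10 3
f 10 1 11
f 10 11 3
f 11 1 12
f 11 12 3
f 12 1 2
f 12 2 3
f 14 13 16
f 14 16 15
f 16 13 17
f 16 17 15
f 17 13 18
f 17 18 15
f 18 13 19
f 18 19 15
f 19 13 20
f 19 20 15
f 20 13 21
f 20 21 15
f 21 13 22
f 21 22 15
f 22 13 23
f 22 23 15
f 23 13 24
f 23 24 15
f 24 13 25
f 24 25 15
f 25 13 26
f 25 26 15
f 26 13 27
f 26 27 15
f 27 13 28
f 27 28 15
f 28 13 14
f 28 14 15
f 30 32 29
f 33 30 29
f 29 32 31
f 31 33 29
f 30 36 32
f 34 30 33
f 34 36 30
f 32 36 31
f 35 33 31
f 31 36 35
f 35 34 33
f 36 34 35
f 37 74 53
f 74 48 77
f 53 77 42
f 74 77 53
f 37 53 49
f 53 42 54
f 49 54 38
f 53 54 49
f 37 49 58
f 49 38 59
f 58 59 44
f 49 59 58
f 37 58 70
f 58 44 73
f 70 73 47
f 58 73 70
f 37 70 74
f 70 47 78
f 74 78 48
f 70 78 74
f 38 54 65
f 54 42 68
f 65 68 46
f 54 68 65
f 42 77 55
f 77 48 76
f 55 76 41
f 77 76 55
f 48 78 75
f 78 47 71
f 75 71 39
f 78 71 75
f 47 73 72
f 73 44 60
f 72 60 43
f 73 60 72
f 44 59 64
f 59 38 61
f 64 61 45
f 59 61 64
f 40 66 52
f 66 46 67
f 52 67 41
f 66 67 52
f 40 52 50
f 52 41 51
f 50 51 39
f 52 51 50
f 40 50 57
f 50 39 56
f 57 56 43
f 50 56 57
f 40 57 62
f 57 43 63
f 62 63 45
f 57 63 62
f 40 62 66
f 62 45 69
f 66 69 46
f 62 69 66
f 41 67 55
f 67 46 68
f 55 68 42
f 67 68 55
f 39 51 75
f 51 41 76
f 75 76 48
f 51 76 75
f 43 56 72
f 56 39 71
f 72 71 47
f 56 71 72
f 45 63 64
f 63 43 60
f 64 60 44
f 63 60 64
f 46 69 65
f 69 45 61
f 65 61 38
f 69 61 65
f 80 79 82
f 80 82 81
f 82 79 83
f 82 83 81
f 83 79 84
f 83 84 81
f 84 79 85
f 84 85 81
f 85 79 86
f 85 86 81
f 86 79 87
f 86 87 81
f 87 79 88
f 87 88 81
f 88 79 89
f 88 89 81
f 89 79 90
f 89 90 81
f 90 79 80
f 90 80 81



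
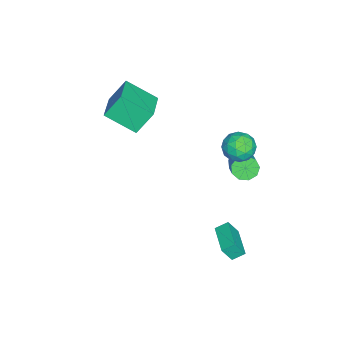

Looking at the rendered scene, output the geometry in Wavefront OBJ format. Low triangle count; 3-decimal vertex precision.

v 2.398 2.499 -4.063
v 2.634 1.954 -3.055
v 2.086 3.18 -3.622
v 2.322 2.636 -2.614
v 4.138 3.284 -4.046
v 4.374 2.74 -3.038
v 3.826 3.966 -3.605
v 4.062 3.421 -2.597
v -0.884 2.946 2.489
v -0.002 3.413 2.192
v -0.658 1.767 1.308
v 0.224 2.234 1.011
v 0.172 1.757 1.935
v 0.033 2.486 2.665
v -0.693 2.694 0.835
v -0.832 3.423 1.565
v 0.116 3.257 1.17
v 0.651 2.677 1.85
v -1.311 2.503 1.65
v -0.776 1.923 2.33
v -0.463 3.283 2.444
v -0.197 1.897 1.056
v -0.228 1.617 1.599
v 0.291 1.891 1.424
v -0.442 2.738 2.722
v 0.076 3.012 2.548
v 0.178 2.039 2.397
v -0.736 2.168 0.952
v -0.218 2.442 0.778
v -0.951 3.289 2.076
v -0.432 3.563 1.901
v -0.838 3.141 1.103
v 0.125 3.465 1.669
v 0.258 2.772 0.975
v -0.281 3.043 0.871
v -0.363 3.471 1.3
v 0.44 3.125 2.069
v 0.572 2.432 1.374
v 0.542 2.152 1.918
v 0.46 2.58 2.347
v 0.509 3.033 1.468
v -1.232 2.748 2.126
v -1.1 2.055 1.431
v -1.12 2.6 1.153
v -1.202 3.028 1.582
v -0.918 2.408 2.525
v -0.785 1.715 1.831
v -0.297 1.709 2.2
v -0.379 2.137 2.629
v -1.169 2.147 2.032
v -1.654 2.542 -1.174
v -1.291 2.835 -1.849
v -0.123 3.25 -1.04
v -0.486 2.958 -0.366
v -1.6 3.236 -1.608
v -0.432 3.651 -0.8
v -1.935 3.313 -1.165
v -0.767 3.728 -0.356
v -2.138 3.029 -0.726
v -0.97 3.444 0.083
v -2.115 2.517 -0.496
v -0.947 2.933 0.312
v -1.876 2.018 -0.585
v -0.708 2.433 0.224
v -1.533 1.763 -0.949
v -0.365 2.179 -0.14
v -1.247 1.874 -1.418
v -0.079 2.289 -0.61
v -1.151 2.297 -1.774
v 0.016 2.712 -0.965
v -2.106 -5.364 2.491
v -2.647 -4.492 3.921
v -2.046 -3.485 1.368
v -2.586 -2.613 2.798
v -0.014 -5.067 3.102
v -0.554 -4.195 4.532
v 0.047 -3.188 1.979
v -0.494 -2.316 3.409
f 2 4 1
f 5 2 1
f 1 4 3
f 3 5 1
f 2 8 4
f 6 2 5
f 6 8 2
f 4 8 3
f 7 5 3
f 3 8 7
f 7 6 5
f 8 6 7
f 9 46 25
f 46 20 49
f 25 49 14
f 46 49 25
f 9 25 21
f 25 14 26
f 21 26 10
f 25 26 21
f 9 21 30
f 21 10 31
f 30 31 16
f 21 31 30
f 9 30 42
f 30 16 45
f 42 45 19
f 30 45 42
f 9 42 46
f 42 19 50
f 46 50 20
f 42 50 46
f 10 26 37
f 26 14 40
f 37 40 18
f 26 40 37
f 14 49 27
f 49 20 48
f 27 48 13
f 49 48 27
f 20 50 47
f 50 19 43
f 47 43 11
f 50 43 47
f 19 45 44
f 45 16 32
f 44 32 15
f 45 32 44
f 16 31 36
f 31 10 33
f 36 33 17
f 31 33 36
f 12 38 24
f 38 18 39
f 24 39 13
f 38 39 24
f 12 24 22
f 24 13 23
f 22 23 11
f 24 23 22
f 12 22 29
f 22 11 28
f 29 28 15
f 22 28 29
f 12 29 34
f 29 15 35
f 34 35 17
f 29 35 34
f 12 34 38
f 34 17 41
f 38 41 18
f 34 41 38
f 13 39 27
f 39 18 40
f 27 40 14
f 39 40 27
f 11 23 47
f 23 13 48
f 47 48 20
f 23 48 47
f 15 28 44
f 28 11 43
f 44 43 19
f 28 43 44
f 17 35 36
f 35 15 32
f 36 32 16
f 35 32 36
f 18 41 37
f 41 17 33
f 37 33 10
f 41 33 37
f 52 51 55
f 52 55 53
f 53 55 56
f 53 56 54
f 55 51 57
f 55 57 56
f 56 57 58
f 56 58 54
f 57 51 59
f 57 59 58
f 58 59 60
f 58 60 54
f 59 51 61
f 59 61 60
f 60 61 62
f 60 62 54
f 61 51 63
f 61 63 62
f 62 63 64
f 62 64 54
f 63 51 65
f 63 65 64
f 64 65 66
f 64 66 54
f 65 51 67
f 65 67 66
f 66 67 68
f 66 68 54
f 67 51 69
f 67 69 68
f 68 69 70
f 68 70 54
f 69 51 52
f 69 52 70
f 70 52 53
f 70 53 54
f 72 74 71
f 75 72 71
f 71 74 73
f 73 75 71
f 72 78 74
f 76 72 75
f 76 78 72
f 74 78 73
f 77 75 73
f 73 78 77
f 77 76 75
f 78 76 77



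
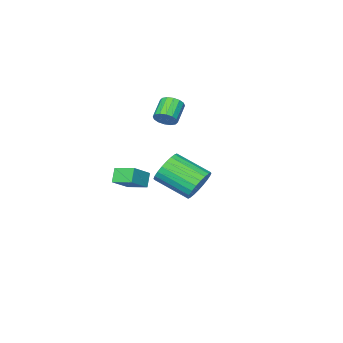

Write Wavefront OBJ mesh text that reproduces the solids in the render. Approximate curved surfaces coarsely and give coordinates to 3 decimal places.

v 1.914 -3.162 -4.132
v 1.469 -3.495 -3.437
v 1.566 -2.094 -3.842
v 1.121 -2.427 -3.148
v 3.019 -3.013 -3.352
v 2.574 -3.346 -2.658
v 2.671 -1.945 -3.063
v 2.226 -2.278 -2.368
v 0.16 -2.385 0.258
v 0.528 -2.352 0.768
v -0.371 -2.862 1.452
v -0.74 -2.895 0.942
v 0.365 -2.069 0.764
v -0.535 -2.58 1.447
v 0.147 -1.872 0.624
v -0.753 -2.382 1.307
v -0.068 -1.812 0.386
v -0.968 -2.322 1.069
v -0.222 -1.905 0.114
v -1.122 -2.415 0.797
v -0.273 -2.127 -0.12
v -1.173 -2.637 0.564
v -0.209 -2.418 -0.252
v -1.108 -2.928 0.432
v -0.045 -2.7 -0.247
v -0.945 -3.211 0.436
v 0.173 -2.898 -0.107
v -0.727 -3.408 0.576
v 0.388 -2.958 0.131
v -0.512 -3.468 0.814
v 0.542 -2.865 0.403
v -0.358 -3.375 1.086
v 0.593 -2.643 0.636
v -0.307 -3.153 1.32
v 3.507 3.861 -0.676
v 4.057 3.717 -1.386
v 4.723 2.156 -0.555
v 4.173 2.299 0.156
v 4.264 3.917 -1.177
v 4.93 2.355 -0.346
v 4.355 4.107 -0.892
v 5.022 2.546 -0.061
v 4.318 4.261 -0.574
v 4.984 2.7 0.257
v 4.157 4.353 -0.272
v 4.823 2.792 0.559
v 3.897 4.37 -0.031
v 4.563 2.809 0.801
v 3.577 4.31 0.112
v 4.244 2.749 0.944
v 3.247 4.182 0.135
v 3.914 2.62 0.967
v 2.957 4.004 0.035
v 3.623 2.443 0.866
v 2.75 3.805 -0.174
v 3.416 2.243 0.657
v 2.658 3.614 -0.459
v 3.325 2.053 0.372
v 2.696 3.46 -0.777
v 3.362 1.899 0.054
v 2.857 3.368 -1.079
v 3.523 1.807 -0.248
v 3.117 3.351 -1.321
v 3.783 1.79 -0.489
v 3.436 3.411 -1.464
v 4.103 1.85 -0.632
v 3.766 3.54 -1.487
v 4.433 1.978 -0.655
f 2 4 1
f 5 2 1
f 1 4 3
f 3 5 1
f 2 8 4
f 6 2 5
f 6 8 2
f 4 8 3
f 7 5 3
f 3 8 7
f 7 6 5
f 8 6 7
f 10 9 13
f 10 13 11
f 11 13 14
f 11 14 12
f 13 9 15
f 13 15 14
f 14 15 16
f 14 16 12
f 15 9 17
f 15 17 16
f 16 17 18
f 16 18 12
f 17 9 19
f 17 19 18
f 18 19 20
f 18 20 12
f 19 9 21
f 19 21 20
f 20 21 22
f 20 22 12
f 21 9 23
f 21 23 22
f 22 23 24
f 22 24 12
f 23 9 25
f 23 25 24
f 24 25 26
f 24 26 12
f 25 9 27
f 25 27 26
f 26 27 28
f 26 28 12
f 27 9 29
f 27 29 28
f 28 29 30
f 28 30 12
f 29 9 31
f 29 31 30
f 30 31 32
f 30 32 12
f 31 9 33
f 31 33 32
f 32 33 34
f 32 34 12
f 33 9 10
f 33 10 34
f 34 10 11
f 34 11 12
f 36 35 39
f 36 39 37
f 37 39 40
f 37 40 38
f 39 35 41
f 39 41 40
f 40 41 42
f 40 42 38
f 41 35 43
f 41 43 42
f 42 43 44
f 42 44 38
f 43 35 45
f 43 45 44
f 44 45 46
f 44 46 38
f 45 35 47
f 45 47 46
f 46 47 48
f 46 48 38
f 47 35 49
f 47 49 48
f 48 49 50
f 48 50 38
f 49 35 51
f 49 51 50
f 50 51 52
f 50 52 38
f 51 35 53
f 51 53 52
f 52 53 54
f 52 54 38
f 53 35 55
f 53 55 54
f 54 55 56
f 54 56 38
f 55 35 57
f 55 57 56
f 56 57 58
f 56 58 38
f 57 35 59
f 57 59 58
f 58 59 60
f 58 60 38
f 59 35 61
f 59 61 60
f 60 61 62
f 60 62 38
f 61 35 63
f 61 63 62
f 62 63 64
f 62 64 38
f 63 35 65
f 63 65 64
f 64 65 66
f 64 66 38
f 65 35 67
f 65 67 66
f 66 67 68
f 66 68 38
f 67 35 36
f 67 36 68
f 68 36 37
f 68 37 38



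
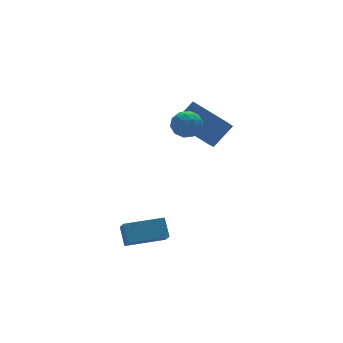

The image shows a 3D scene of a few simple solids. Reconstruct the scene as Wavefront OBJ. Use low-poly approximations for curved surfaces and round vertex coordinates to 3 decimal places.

v -1.923 -0.405 -2.292
v -1.837 0.212 -1.656
v -1.778 0.266 -2.963
v -1.691 0.883 -2.327
v -0.369 -0.683 -2.233
v -0.282 -0.066 -1.597
v -0.223 -0.012 -2.904
v -0.137 0.605 -2.268
v 0.825 1.553 2.396
v 1.718 1.708 3.227
v 1.636 2.783 1.294
v 2.529 2.938 2.126
v 1.711 0.322 1.674
v 2.604 0.477 2.506
v 2.522 1.552 0.573
v 3.415 1.707 1.404
v 0.58 1.185 2.735
v 1.104 1.194 3.123
v 0.876 0.246 2.357
v 1.4 0.255 2.745
v 0.805 0.19 3.002
v 0.622 0.77 3.236
v 1.358 0.67 2.244
v 1.175 1.25 2.478
v 1.585 0.876 2.819
v 1.243 0.579 3.288
v 0.737 0.861 2.192
v 0.395 0.564 2.661
v 0.816 1.272 2.963
v 1.164 0.168 2.517
v 0.814 0.13 2.669
v 1.122 0.135 2.897
v 0.533 1.023 3.029
v 0.841 1.028 3.257
v 0.665 0.438 3.186
v 1.139 0.412 2.223
v 1.447 0.417 2.451
v 0.858 1.305 2.583
v 1.166 1.31 2.811
v 1.315 1.002 2.294
v 1.407 1.09 3.012
v 1.581 0.538 2.789
v 1.556 0.782 2.495
v 1.448 1.123 2.632
v 1.206 0.915 3.287
v 1.38 0.364 3.065
v 1.03 0.325 3.216
v 0.922 0.666 3.354
v 1.488 0.728 3.109
v 0.6 1.076 2.415
v 0.774 0.525 2.193
v 1.058 0.774 2.126
v 0.95 1.115 2.264
v 0.399 0.902 2.691
v 0.573 0.35 2.468
v 0.532 0.317 2.848
v 0.424 0.658 2.985
v 0.492 0.712 2.371
f 2 4 1
f 5 2 1
f 1 4 3
f 3 5 1
f 2 8 4
f 6 2 5
f 6 8 2
f 4 8 3
f 7 5 3
f 3 8 7
f 7 6 5
f 8 6 7
f 10 12 9
f 13 10 9
f 9 12 11
f 11 13 9
f 10 16 12
f 14 10 13
f 14 16 10
f 12 16 11
f 15 13 11
f 11 16 15
f 15 14 13
f 16 14 15
f 17 54 33
f 54 28 57
f 33 57 22
f 54 57 33
f 17 33 29
f 33 22 34
f 29 34 18
f 33 34 29
f 17 29 38
f 29 18 39
f 38 39 24
f 29 39 38
f 17 38 50
f 38 24 53
f 50 53 27
f 38 53 50
f 17 50 54
f 50 27 58
f 54 58 28
f 50 58 54
f 18 34 45
f 34 22 48
f 45 48 26
f 34 48 45
f 22 57 35
f 57 28 56
f 35 56 21
f 57 56 35
f 28 58 55
f 58 27 51
f 55 51 19
f 58 51 55
f 27 53 52
f 53 24 40
f 52 40 23
f 53 40 52
f 24 39 44
f 39 18 41
f 44 41 25
f 39 41 44
f 20 46 32
f 46 26 47
f 32 47 21
f 46 47 32
f 20 32 30
f 32 21 31
f 30 31 19
f 32 31 30
f 20 30 37
f 30 19 36
f 37 36 23
f 30 36 37
f 20 37 42
f 37 23 43
f 42 43 25
f 37 43 42
f 20 42 46
f 42 25 49
f 46 49 26
f 42 49 46
f 21 47 35
f 47 26 48
f 35 48 22
f 47 48 35
f 19 31 55
f 31 21 56
f 55 56 28
f 31 56 55
f 23 36 52
f 36 19 51
f 52 51 27
f 36 51 52
f 25 43 44
f 43 23 40
f 44 40 24
f 43 40 44
f 26 49 45
f 49 25 41
f 45 41 18
f 49 41 45



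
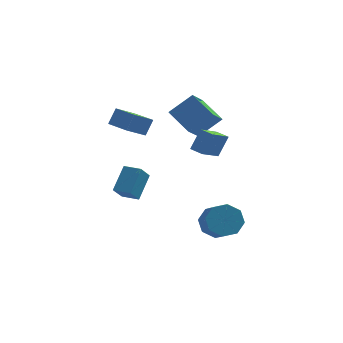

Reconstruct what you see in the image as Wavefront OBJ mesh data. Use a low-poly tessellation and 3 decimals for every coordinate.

v -0.267 -1.08 3.199
v -1.303 0.087 3.992
v 0.253 0.022 2.258
v -0.783 1.189 3.051
v 0.963 -0.729 4.289
v -0.073 0.438 5.082
v 1.483 0.373 3.348
v 0.447 1.54 4.141
v -3.613 -2.975 -0.549
v -4.022 -3.655 0.311
v -3.103 -1.863 0.573
v -3.513 -2.543 1.433
v -2.727 -3.437 -0.493
v -3.137 -4.117 0.367
v -2.218 -2.325 0.629
v -2.627 -3.005 1.489
v 0.453 -4.035 3.183
v 0.96 -3.62 4.352
v -0.144 -3.508 3.254
v 0.362 -3.093 4.423
v 1.258 -3.027 2.477
v 1.764 -2.612 3.646
v 0.66 -2.5 2.548
v 1.167 -2.085 3.717
v 1.257 -2.478 -2.708
v 2.256 -2.366 -2.933
v 2.622 -3.711 -1.976
v 1.623 -3.822 -1.752
v 2.046 -1.965 -2.288
v 2.411 -3.309 -1.332
v 1.373 -1.864 -1.89
v 1.738 -3.208 -0.933
v 0.633 -2.122 -1.97
v 0.998 -3.467 -1.014
v 0.258 -2.589 -2.484
v 0.624 -3.934 -1.527
v 0.469 -2.991 -3.128
v 0.834 -4.335 -2.172
v 1.142 -3.092 -3.527
v 1.507 -4.436 -2.57
v 1.882 -2.833 -3.446
v 2.247 -4.178 -2.49
v -3.46 0.336 2.617
v -4.397 -0.338 3.335
v -3.081 0.771 3.519
v -4.019 0.097 4.237
v -2.461 -0.877 2.783
v -3.399 -1.551 3.501
v -2.083 -0.442 3.685
v -3.02 -1.116 4.403
f 2 4 1
f 5 2 1
f 1 4 3
f 3 5 1
f 2 8 4
f 6 2 5
f 6 8 2
f 4 8 3
f 7 5 3
f 3 8 7
f 7 6 5
f 8 6 7
f 10 12 9
f 13 10 9
f 9 12 11
f 11 13 9
f 10 16 12
f 14 10 13
f 14 16 10
f 12 16 11
f 15 13 11
f 11 16 15
f 15 14 13
f 16 14 15
f 18 20 17
f 21 18 17
f 17 20 19
f 19 21 17
f 18 24 20
f 22 18 21
f 22 24 18
f 20 24 19
f 23 21 19
f 19 24 23
f 23 22 21
f 24 22 23
f 26 25 29
f 26 29 27
f 27 29 30
f 27 30 28
f 29 25 31
f 29 31 30
f 30 31 32
f 30 32 28
f 31 25 33
f 31 33 32
f 32 33 34
f 32 34 28
f 33 25 35
f 33 35 34
f 34 35 36
f 34 36 28
f 35 25 37
f 35 37 36
f 36 37 38
f 36 38 28
f 37 25 39
f 37 39 38
f 38 39 40
f 38 40 28
f 39 25 41
f 39 41 40
f 40 41 42
f 40 42 28
f 41 25 26
f 41 26 42
f 42 26 27
f 42 27 28
f 44 46 43
f 47 44 43
f 43 46 45
f 45 47 43
f 44 50 46
f 48 44 47
f 48 50 44
f 46 50 45
f 49 47 45
f 45 50 49
f 49 48 47
f 50 48 49



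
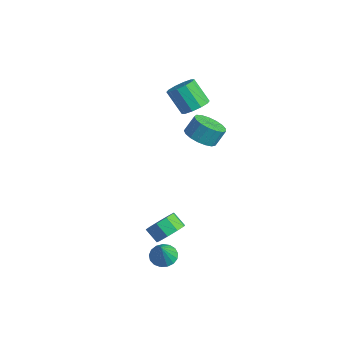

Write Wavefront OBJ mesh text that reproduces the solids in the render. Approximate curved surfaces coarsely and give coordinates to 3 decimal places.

v 2.667 -3.241 -4.194
v 3.196 -3.756 -4.615
v 3.293 -3.799 -2.726
v 3.407 -3.411 -4.574
v 3.45 -3.027 -4.446
v 3.312 -2.692 -4.26
v 3.027 -2.483 -4.059
v 2.66 -2.448 -3.889
v 2.294 -2.594 -3.788
v 2.013 -2.888 -3.78
v 1.882 -3.264 -3.867
v 1.931 -3.634 -4.029
v 2.149 -3.914 -4.228
v 2.485 -4.04 -4.42
v 2.863 -3.983 -4.559
v 1.221 -1.862 -3.838
v 1.616 -1.2 -3.14
v 0.814 -1.476 -2.424
v 0.419 -2.138 -3.122
v 1.137 -0.867 -3.547
v 0.335 -1.143 -2.831
v 0.697 -0.999 -4.091
v -0.104 -1.276 -3.375
v 0.503 -1.535 -4.516
v -0.299 -1.812 -3.8
v 0.644 -2.224 -4.624
v -0.158 -2.501 -3.908
v 1.055 -2.743 -4.364
v 0.254 -3.02 -3.648
v 1.544 -2.85 -3.858
v 0.742 -3.127 -3.142
v 1.881 -2.494 -3.343
v 1.08 -2.771 -2.627
v 1.91 -1.842 -3.059
v 1.108 -2.119 -2.343
v -1.313 1.656 1.832
v -0.25 1.814 1.648
v -0.164 2.483 2.725
v -1.227 2.324 2.908
v -0.479 2.22 1.414
v -0.393 2.889 2.491
v -0.899 2.497 1.276
v -0.813 3.166 2.352
v -1.414 2.581 1.265
v -1.328 3.25 2.341
v -1.906 2.453 1.384
v -1.82 3.122 2.46
v -2.262 2.143 1.605
v -2.176 2.811 2.682
v -2.4 1.72 1.879
v -2.314 2.389 2.955
v -2.29 1.283 2.141
v -2.204 1.952 3.217
v -1.955 0.932 2.333
v -1.869 1.6 3.409
v -1.474 0.746 2.41
v -1.388 1.414 3.486
v -0.956 0.768 2.354
v -0.87 1.437 3.431
v -0.519 0.994 2.179
v -0.433 1.663 3.256
v -0.265 1.372 1.925
v -0.179 2.04 3.001
v -3.016 2.398 3.228
v -2.227 2.29 3.763
v -3.294 1.854 5.248
v -4.084 1.962 4.712
v -2.401 2.856 3.805
v -3.468 2.42 5.29
v -2.81 3.247 3.626
v -3.877 2.811 5.11
v -3.297 3.314 3.295
v -4.365 2.877 4.779
v -3.678 3.031 2.938
v -4.745 2.594 4.423
v -3.806 2.506 2.692
v -4.873 2.07 4.177
v -3.632 1.94 2.65
v -4.699 1.504 4.135
v -3.223 1.549 2.83
v -4.29 1.113 4.314
v -2.735 1.483 3.161
v -3.803 1.046 4.645
v -2.355 1.766 3.517
v -3.422 1.329 5.002
f 2 1 4
f 2 4 3
f 4 1 5
f 4 5 3
f 5 1 6
f 5 6 3
f 6 1 7
f 6 7 3
f 7 1 8
f 7 8 3
f 8 1 9
f 8 9 3
f 9 1 10
f 9 10 3
f 10 1 11
f 10 11 3
f 11 1 12
f 11 12 3
f 12 1 13
f 12 13 3
f 13 1 14
f 13 14 3
f 14 1 15
f 14 15 3
f 15 1 2
f 15 2 3
f 17 16 20
f 17 20 18
f 18 20 21
f 18 21 19
f 20 16 22
f 20 22 21
f 21 22 23
f 21 23 19
f 22 16 24
f 22 24 23
f 23 24 25
f 23 25 19
f 24 16 26
f 24 26 25
f 25 26 27
f 25 27 19
f 26 16 28
f 26 28 27
f 27 28 29
f 27 29 19
f 28 16 30
f 28 30 29
f 29 30 31
f 29 31 19
f 30 16 32
f 30 32 31
f 31 32 33
f 31 33 19
f 32 16 34
f 32 34 33
f 33 34 35
f 33 35 19
f 34 16 17
f 34 17 35
f 35 17 18
f 35 18 19
f 37 36 40
f 37 40 38
f 38 40 41
f 38 41 39
f 40 36 42
f 40 42 41
f 41 42 43
f 41 43 39
f 42 36 44
f 42 44 43
f 43 44 45
f 43 45 39
f 44 36 46
f 44 46 45
f 45 46 47
f 45 47 39
f 46 36 48
f 46 48 47
f 47 48 49
f 47 49 39
f 48 36 50
f 48 50 49
f 49 50 51
f 49 51 39
f 50 36 52
f 50 52 51
f 51 52 53
f 51 53 39
f 52 36 54
f 52 54 53
f 53 54 55
f 53 55 39
f 54 36 56
f 54 56 55
f 55 56 57
f 55 57 39
f 56 36 58
f 56 58 57
f 57 58 59
f 57 59 39
f 58 36 60
f 58 60 59
f 59 60 61
f 59 61 39
f 60 36 62
f 60 62 61
f 61 62 63
f 61 63 39
f 62 36 37
f 62 37 63
f 63 37 38
f 63 38 39
f 65 64 68
f 65 68 66
f 66 68 69
f 66 69 67
f 68 64 70
f 68 70 69
f 69 70 71
f 69 71 67
f 70 64 72
f 70 72 71
f 71 72 73
f 71 73 67
f 72 64 74
f 72 74 73
f 73 74 75
f 73 75 67
f 74 64 76
f 74 76 75
f 75 76 77
f 75 77 67
f 76 64 78
f 76 78 77
f 77 78 79
f 77 79 67
f 78 64 80
f 78 80 79
f 79 80 81
f 79 81 67
f 80 64 82
f 80 82 81
f 81 82 83
f 81 83 67
f 82 64 84
f 82 84 83
f 83 84 85
f 83 85 67
f 84 64 65
f 84 65 85
f 85 65 66
f 85 66 67

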